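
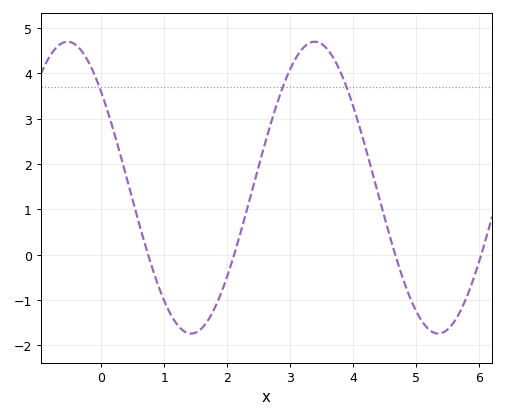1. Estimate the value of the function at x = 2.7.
2.93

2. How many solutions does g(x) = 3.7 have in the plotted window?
3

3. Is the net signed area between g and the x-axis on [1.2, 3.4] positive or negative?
positive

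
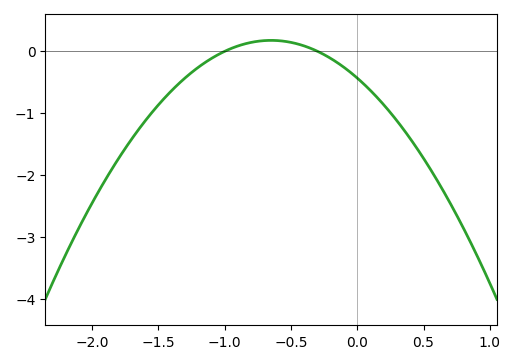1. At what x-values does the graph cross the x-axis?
-1, -0.3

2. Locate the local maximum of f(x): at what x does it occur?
-0.65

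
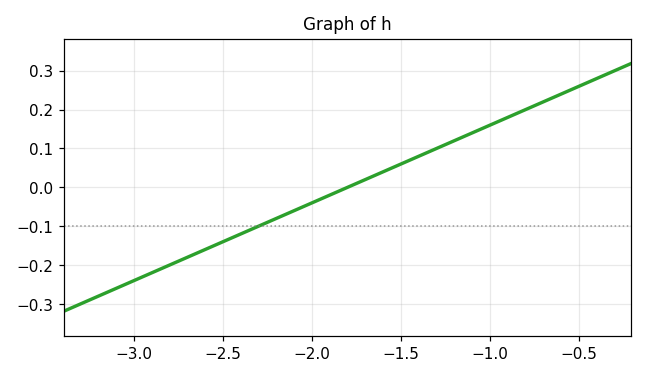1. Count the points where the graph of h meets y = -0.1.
1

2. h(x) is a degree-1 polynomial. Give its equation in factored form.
y = 0.2(x + 1.8)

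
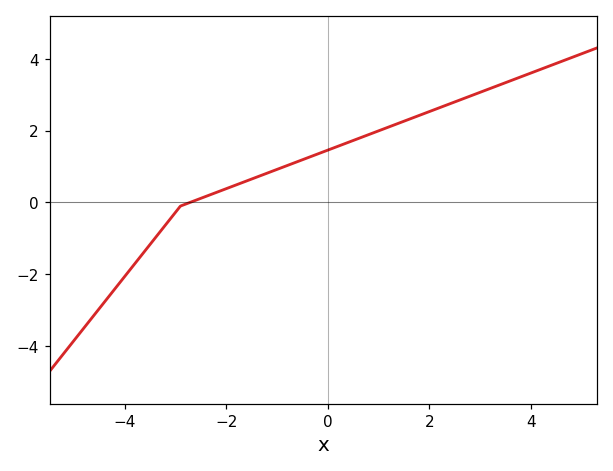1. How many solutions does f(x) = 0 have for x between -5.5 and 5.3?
1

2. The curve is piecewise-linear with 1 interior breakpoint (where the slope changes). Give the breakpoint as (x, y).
(-2.9, -0.1)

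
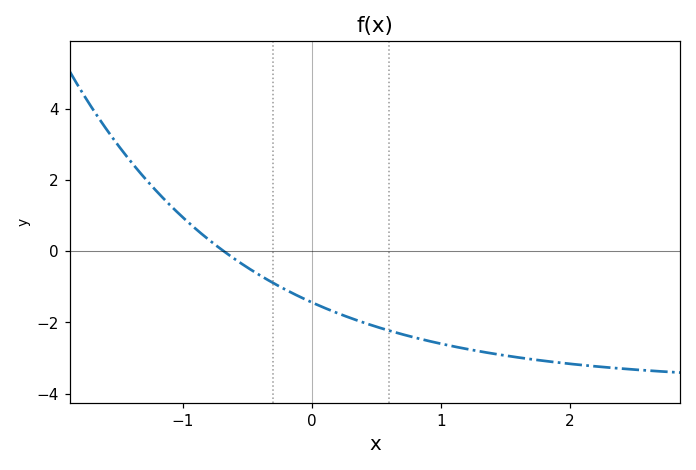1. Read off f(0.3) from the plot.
-1.8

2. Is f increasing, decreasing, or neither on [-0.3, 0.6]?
decreasing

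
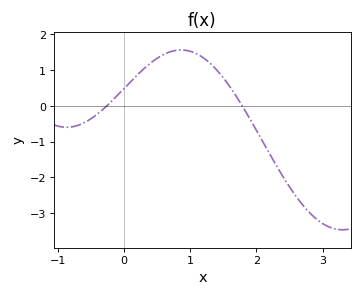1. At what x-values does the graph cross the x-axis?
-0.258, 1.79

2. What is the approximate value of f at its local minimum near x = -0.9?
-0.6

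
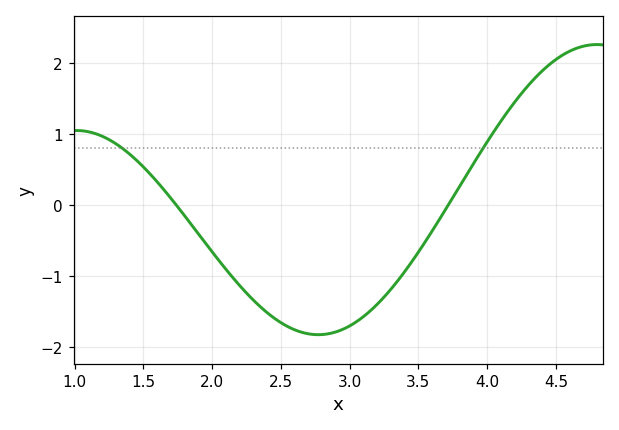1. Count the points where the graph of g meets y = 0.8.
2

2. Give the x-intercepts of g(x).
1.7, 3.7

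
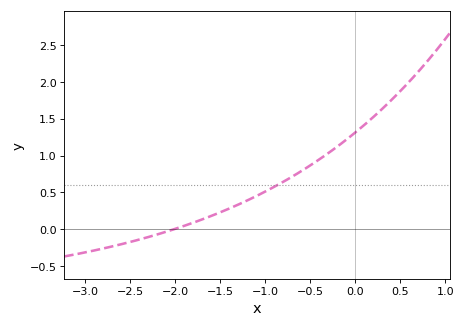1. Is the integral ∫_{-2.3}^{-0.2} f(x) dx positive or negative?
positive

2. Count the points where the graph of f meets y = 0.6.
1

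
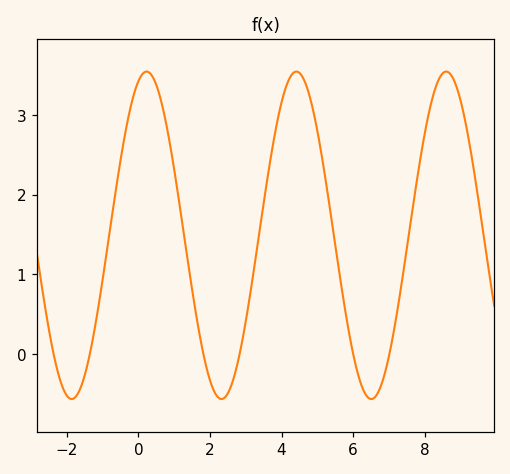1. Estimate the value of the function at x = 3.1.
0.684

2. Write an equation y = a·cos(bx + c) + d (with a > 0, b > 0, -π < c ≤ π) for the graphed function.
y = 2.05cos(1.5x - 0.342) + 1.49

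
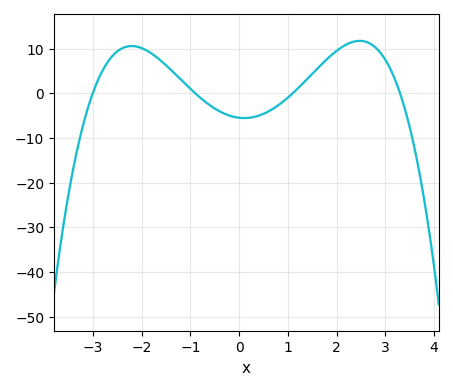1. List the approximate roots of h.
-3, -1, 1.2, 3.2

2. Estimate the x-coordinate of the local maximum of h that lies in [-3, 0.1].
-2.2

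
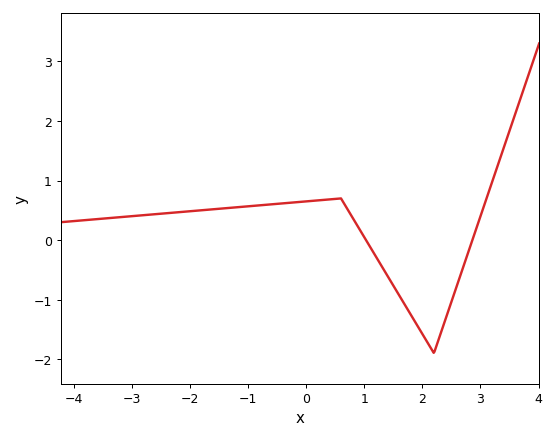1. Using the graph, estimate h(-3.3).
0.377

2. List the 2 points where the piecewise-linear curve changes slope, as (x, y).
(0.6, 0.7); (2.2, -1.9)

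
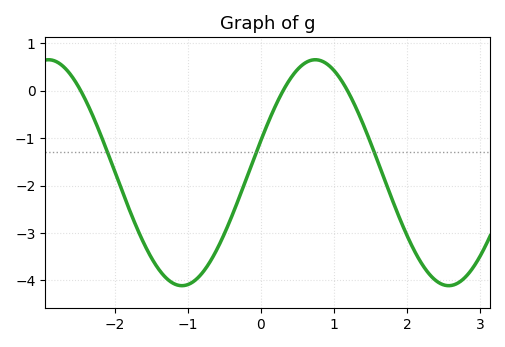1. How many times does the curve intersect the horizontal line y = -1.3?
3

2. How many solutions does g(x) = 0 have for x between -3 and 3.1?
3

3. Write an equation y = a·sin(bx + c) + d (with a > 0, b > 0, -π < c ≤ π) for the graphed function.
y = 2.38sin(1.72x + 0.292) - 1.73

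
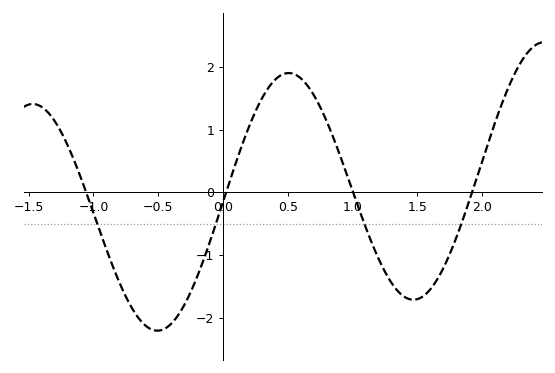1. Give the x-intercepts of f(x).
-1.1, 0, 1, 1.9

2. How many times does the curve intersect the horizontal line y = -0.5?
4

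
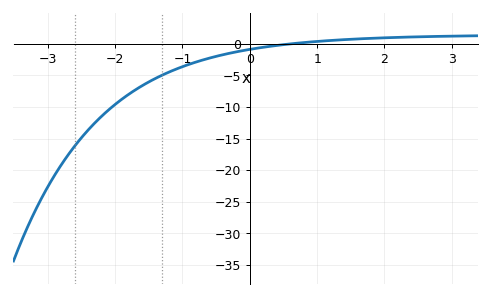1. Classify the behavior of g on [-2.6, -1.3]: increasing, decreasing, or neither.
increasing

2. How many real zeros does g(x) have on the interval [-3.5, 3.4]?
1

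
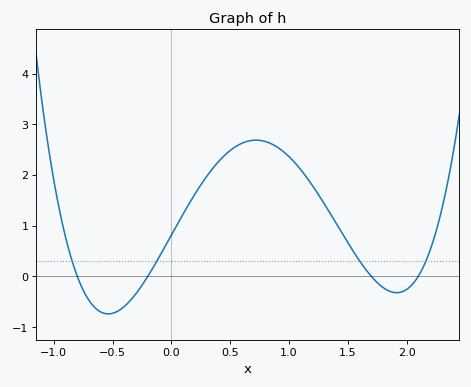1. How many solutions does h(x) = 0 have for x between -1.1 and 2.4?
4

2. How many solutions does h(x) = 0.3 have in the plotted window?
4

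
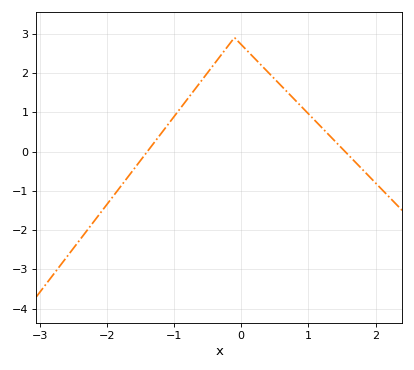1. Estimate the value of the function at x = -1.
0.9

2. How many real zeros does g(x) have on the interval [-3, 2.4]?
2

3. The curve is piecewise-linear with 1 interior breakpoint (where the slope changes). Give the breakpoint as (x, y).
(-0.1, 2.9)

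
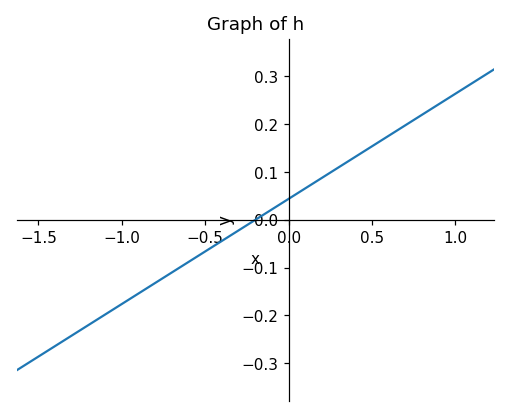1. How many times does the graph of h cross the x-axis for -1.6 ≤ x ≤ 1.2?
1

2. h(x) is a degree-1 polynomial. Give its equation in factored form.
y = 0.22(x + 0.2)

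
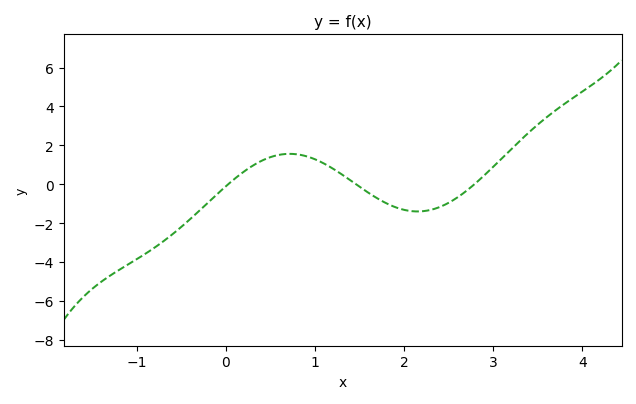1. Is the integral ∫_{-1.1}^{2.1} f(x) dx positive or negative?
negative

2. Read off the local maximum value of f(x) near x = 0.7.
1.6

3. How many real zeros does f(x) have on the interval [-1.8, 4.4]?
3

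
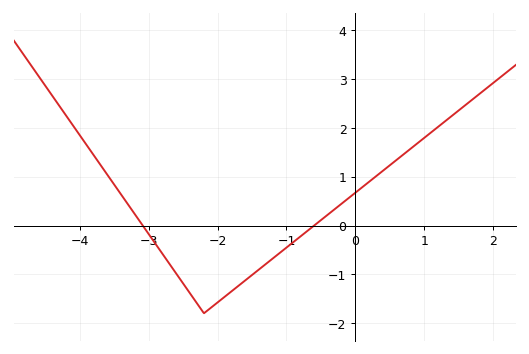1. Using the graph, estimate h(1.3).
2.1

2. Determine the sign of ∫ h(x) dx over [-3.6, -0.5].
negative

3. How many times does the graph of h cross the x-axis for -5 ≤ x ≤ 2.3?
2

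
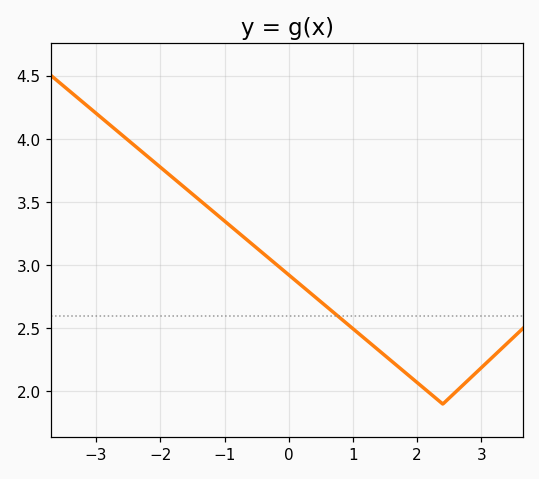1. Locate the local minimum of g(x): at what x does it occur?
2.4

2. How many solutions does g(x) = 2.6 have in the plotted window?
1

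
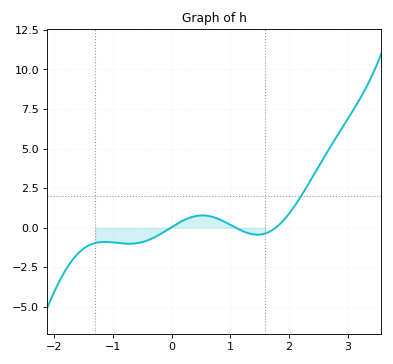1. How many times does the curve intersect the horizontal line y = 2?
1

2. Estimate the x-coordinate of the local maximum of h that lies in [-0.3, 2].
0.5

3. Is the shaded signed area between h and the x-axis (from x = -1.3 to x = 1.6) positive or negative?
negative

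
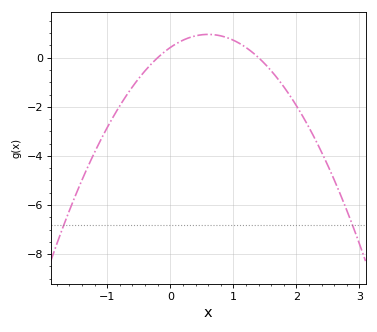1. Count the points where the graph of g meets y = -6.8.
2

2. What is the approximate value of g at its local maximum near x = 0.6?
1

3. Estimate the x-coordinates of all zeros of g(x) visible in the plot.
-0.2, 1.4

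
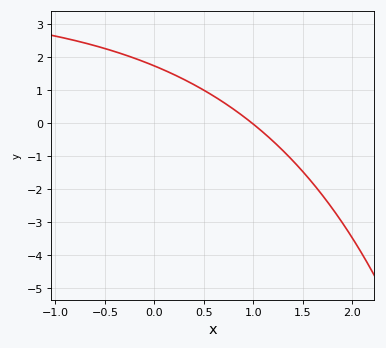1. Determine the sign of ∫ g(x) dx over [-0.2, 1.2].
positive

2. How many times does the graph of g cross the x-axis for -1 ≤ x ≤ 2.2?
1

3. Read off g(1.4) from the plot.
-1.2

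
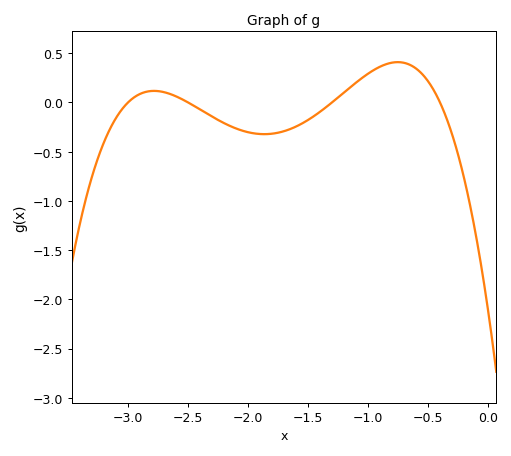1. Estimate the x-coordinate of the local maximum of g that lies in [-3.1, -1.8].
-2.8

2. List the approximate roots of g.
-3, -2.5, -1.3, -0.4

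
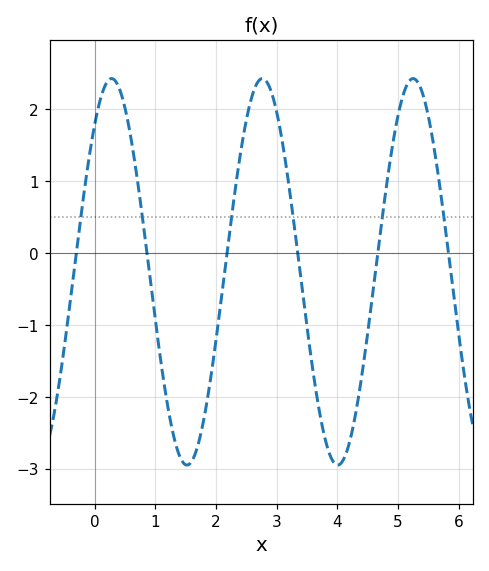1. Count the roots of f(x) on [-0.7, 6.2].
6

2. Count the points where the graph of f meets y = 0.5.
6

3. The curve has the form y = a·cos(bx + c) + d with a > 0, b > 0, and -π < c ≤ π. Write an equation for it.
y = 2.69cos(2.53x - 0.71) - 0.26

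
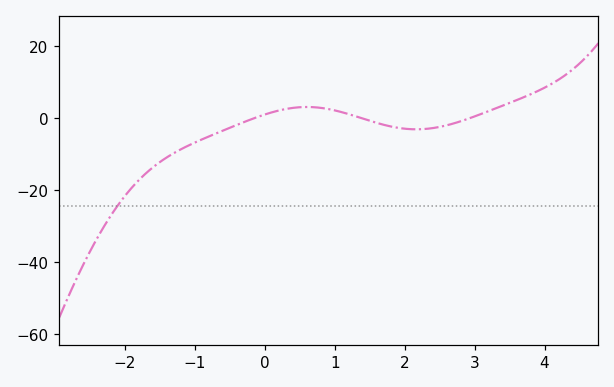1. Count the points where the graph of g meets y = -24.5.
1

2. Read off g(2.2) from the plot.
-4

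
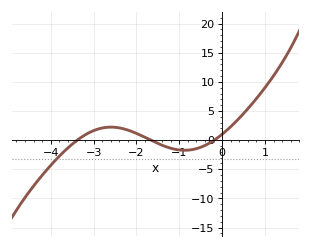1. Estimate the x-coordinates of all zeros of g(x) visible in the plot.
-3.4, -1.7, -0.2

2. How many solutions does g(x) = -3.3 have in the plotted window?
1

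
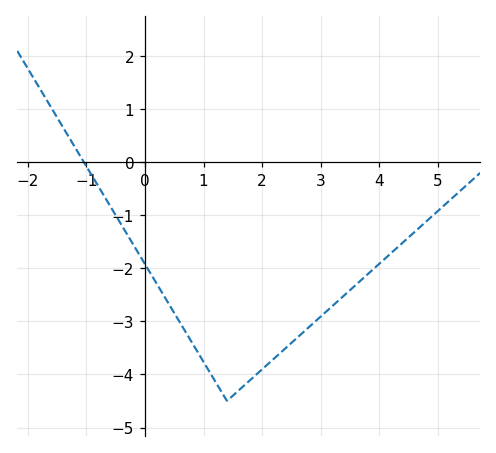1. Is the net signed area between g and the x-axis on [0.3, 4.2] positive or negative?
negative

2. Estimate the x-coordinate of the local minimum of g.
1.4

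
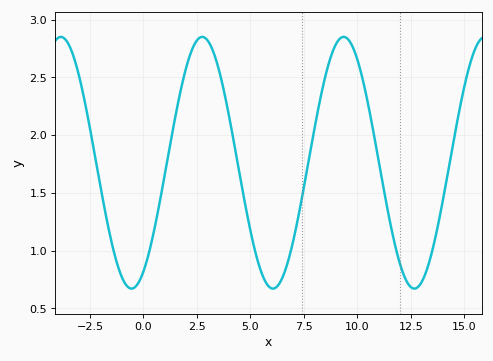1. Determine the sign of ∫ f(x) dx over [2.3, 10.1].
positive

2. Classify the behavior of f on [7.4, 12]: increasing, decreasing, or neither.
neither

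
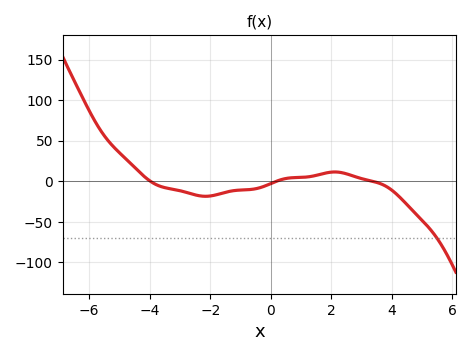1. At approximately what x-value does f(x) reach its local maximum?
2.2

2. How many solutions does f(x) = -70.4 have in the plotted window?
1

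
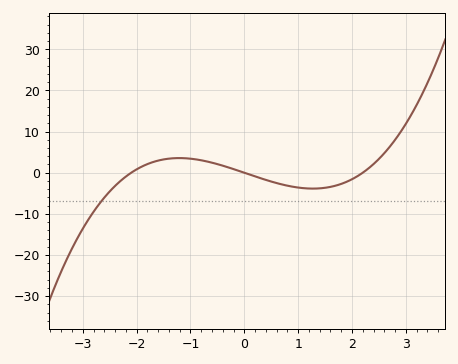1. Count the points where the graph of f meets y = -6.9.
1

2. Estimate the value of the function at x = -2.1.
0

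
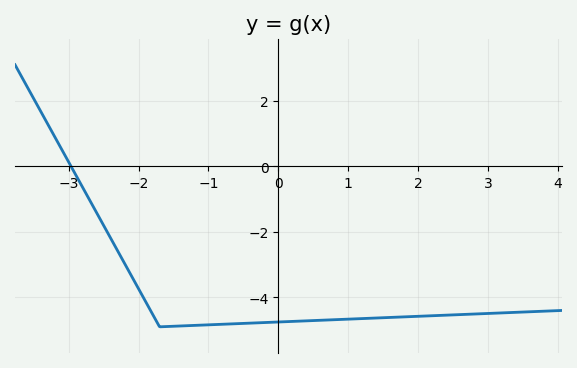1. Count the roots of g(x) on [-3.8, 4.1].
1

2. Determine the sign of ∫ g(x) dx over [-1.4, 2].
negative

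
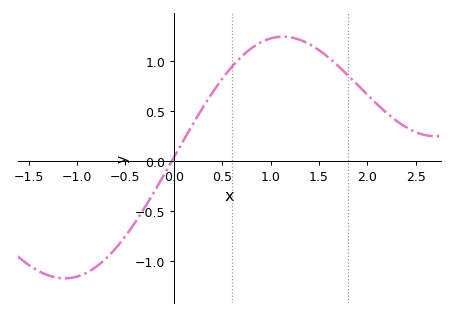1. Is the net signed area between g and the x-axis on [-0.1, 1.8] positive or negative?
positive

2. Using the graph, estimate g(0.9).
1.19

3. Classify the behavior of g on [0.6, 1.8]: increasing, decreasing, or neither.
neither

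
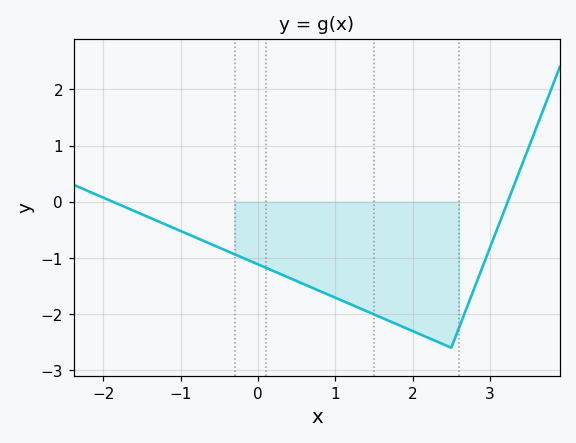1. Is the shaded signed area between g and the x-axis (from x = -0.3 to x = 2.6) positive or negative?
negative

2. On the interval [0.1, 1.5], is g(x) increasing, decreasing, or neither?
decreasing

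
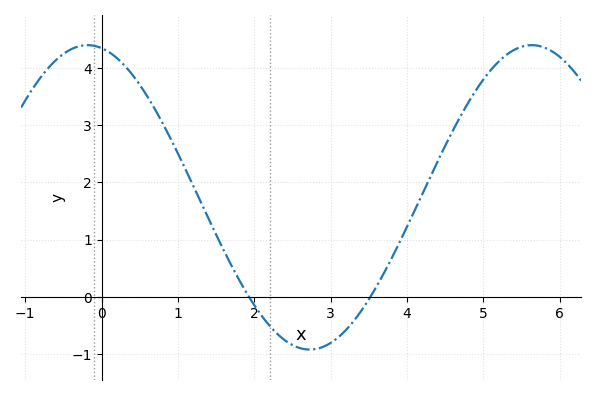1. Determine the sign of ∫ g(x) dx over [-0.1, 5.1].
positive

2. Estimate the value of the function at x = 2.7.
-0.919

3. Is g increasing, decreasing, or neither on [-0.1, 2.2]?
decreasing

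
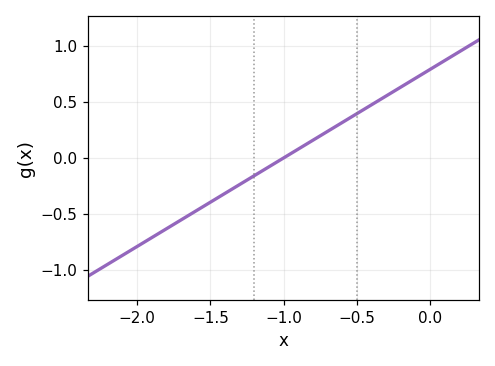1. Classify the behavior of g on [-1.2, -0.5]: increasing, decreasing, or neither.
increasing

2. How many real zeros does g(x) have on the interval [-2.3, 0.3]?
1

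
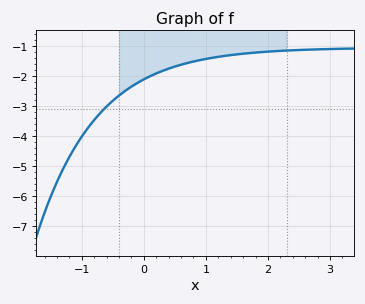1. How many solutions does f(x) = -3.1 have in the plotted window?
1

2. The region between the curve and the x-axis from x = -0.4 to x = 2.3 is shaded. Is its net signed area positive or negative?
negative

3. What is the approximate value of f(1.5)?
-1.28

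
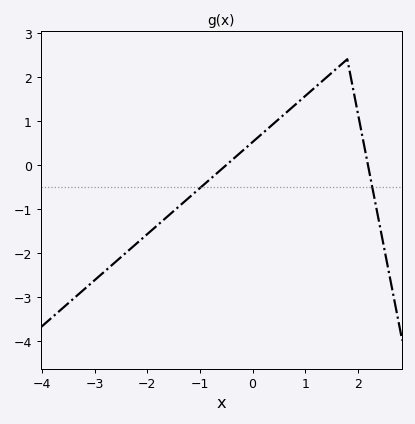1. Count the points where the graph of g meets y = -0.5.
2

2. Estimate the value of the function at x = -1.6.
-1.16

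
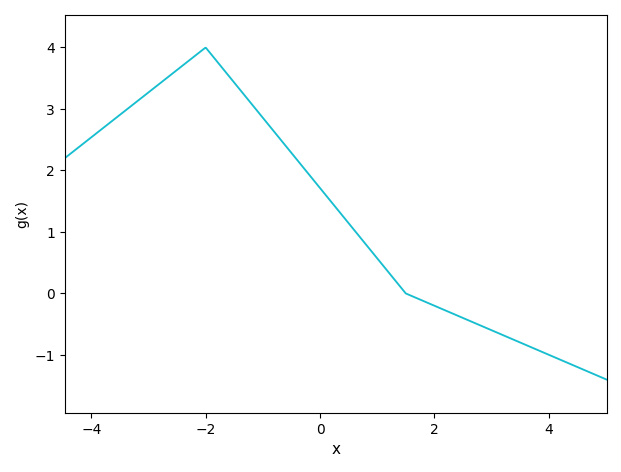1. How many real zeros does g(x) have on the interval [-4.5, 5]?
1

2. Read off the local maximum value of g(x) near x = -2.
4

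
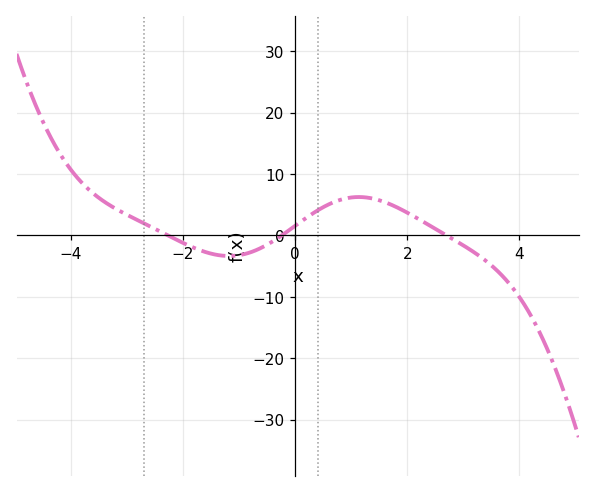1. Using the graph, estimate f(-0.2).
0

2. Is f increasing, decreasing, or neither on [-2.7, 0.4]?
neither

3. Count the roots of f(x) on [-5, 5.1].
3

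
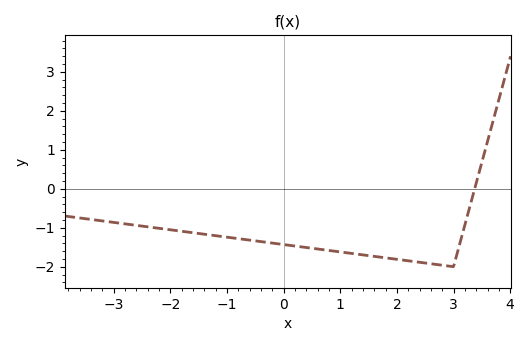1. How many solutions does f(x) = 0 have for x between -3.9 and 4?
1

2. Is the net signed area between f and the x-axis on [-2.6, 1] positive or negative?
negative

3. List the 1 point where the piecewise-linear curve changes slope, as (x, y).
(3, -2)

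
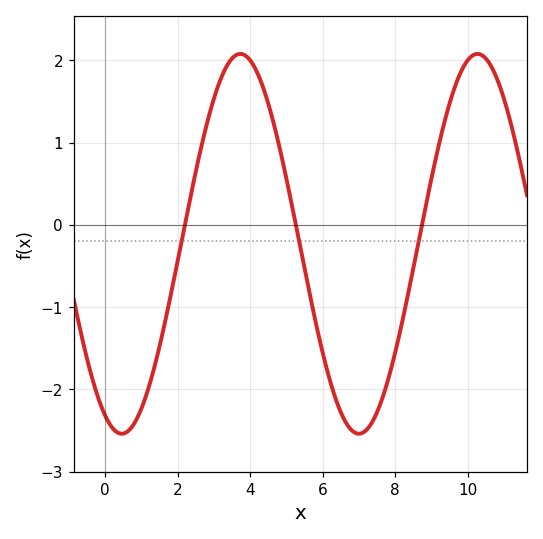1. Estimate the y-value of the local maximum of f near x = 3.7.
2.08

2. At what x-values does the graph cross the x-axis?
2.2, 5.26, 8.74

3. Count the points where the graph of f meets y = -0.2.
3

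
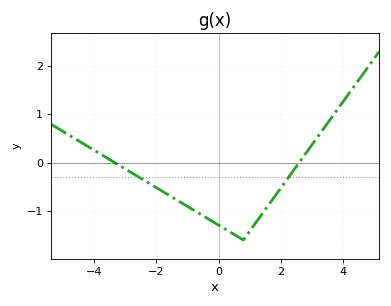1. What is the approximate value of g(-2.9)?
-0.171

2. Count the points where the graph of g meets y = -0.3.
2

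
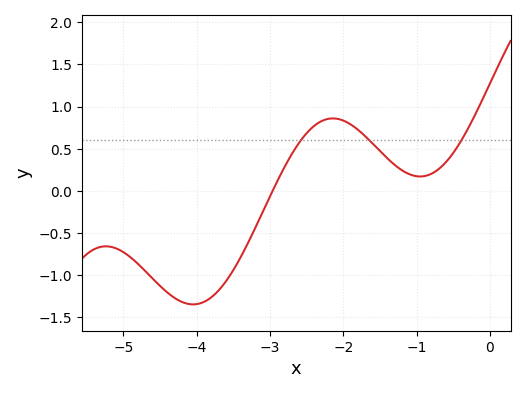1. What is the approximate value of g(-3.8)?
-1.26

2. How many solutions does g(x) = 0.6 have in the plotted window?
3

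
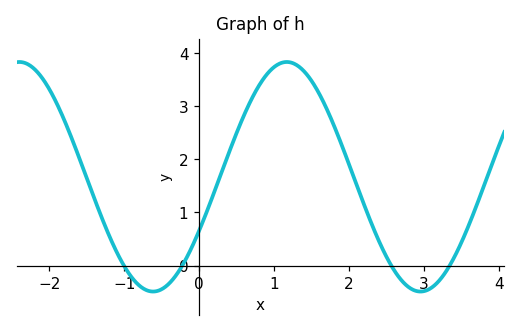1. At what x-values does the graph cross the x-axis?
-1, -0.224, 2.57, 3.35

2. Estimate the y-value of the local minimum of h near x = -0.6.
-0.49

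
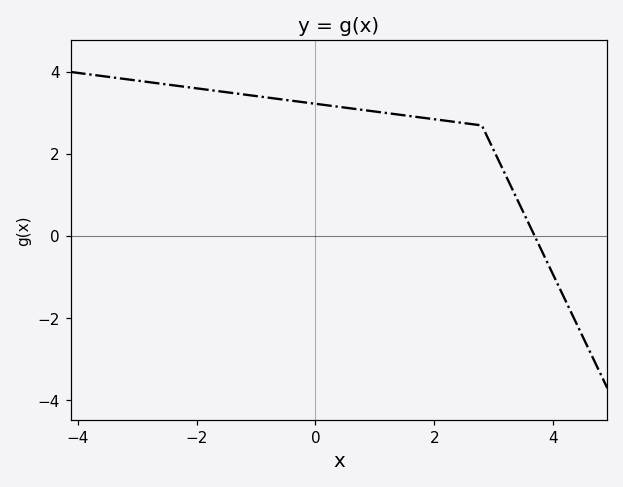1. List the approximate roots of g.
3.6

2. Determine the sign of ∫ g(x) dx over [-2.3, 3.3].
positive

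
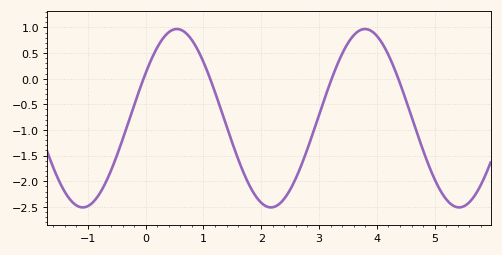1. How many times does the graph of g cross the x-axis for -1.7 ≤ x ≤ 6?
4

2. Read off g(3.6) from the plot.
0.85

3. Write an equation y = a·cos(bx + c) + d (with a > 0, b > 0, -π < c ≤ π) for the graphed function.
y = 1.74cos(1.9x - 1) - 0.77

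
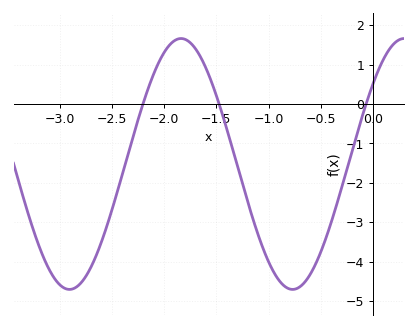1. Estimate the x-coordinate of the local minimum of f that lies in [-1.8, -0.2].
-0.75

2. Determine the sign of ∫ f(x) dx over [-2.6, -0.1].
negative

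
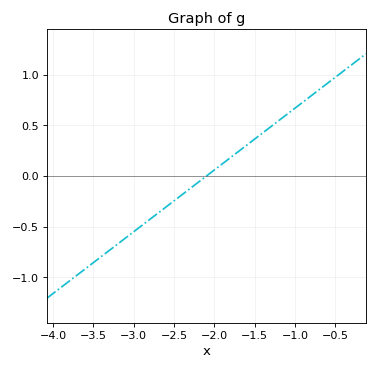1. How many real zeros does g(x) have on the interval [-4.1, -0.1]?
1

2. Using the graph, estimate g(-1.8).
0.183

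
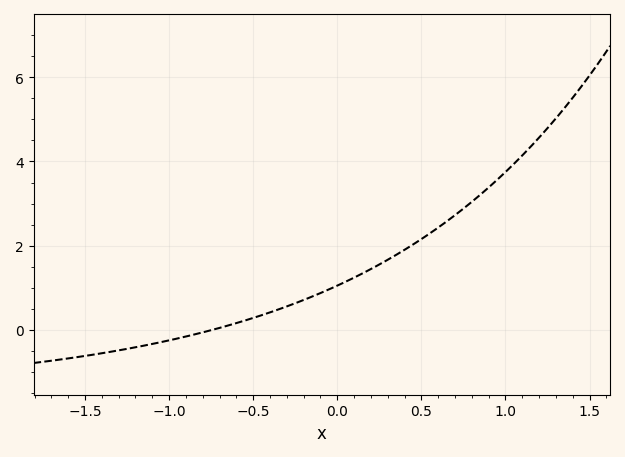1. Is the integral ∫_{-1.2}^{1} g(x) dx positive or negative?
positive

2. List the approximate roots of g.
-0.742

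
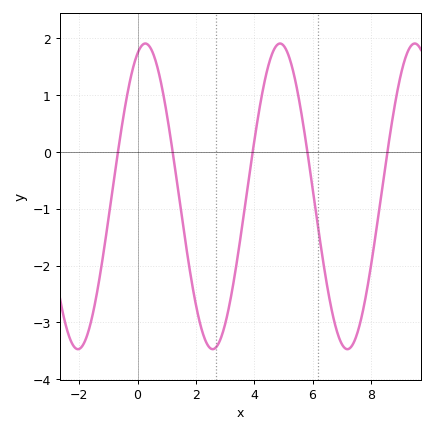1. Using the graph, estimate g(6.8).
-3.09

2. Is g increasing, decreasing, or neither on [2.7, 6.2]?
neither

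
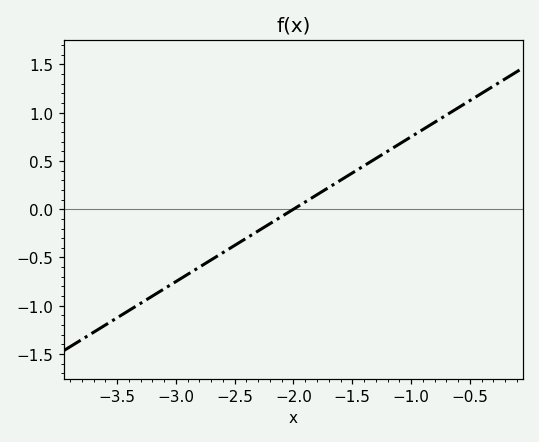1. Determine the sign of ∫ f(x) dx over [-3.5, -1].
negative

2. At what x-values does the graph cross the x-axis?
-2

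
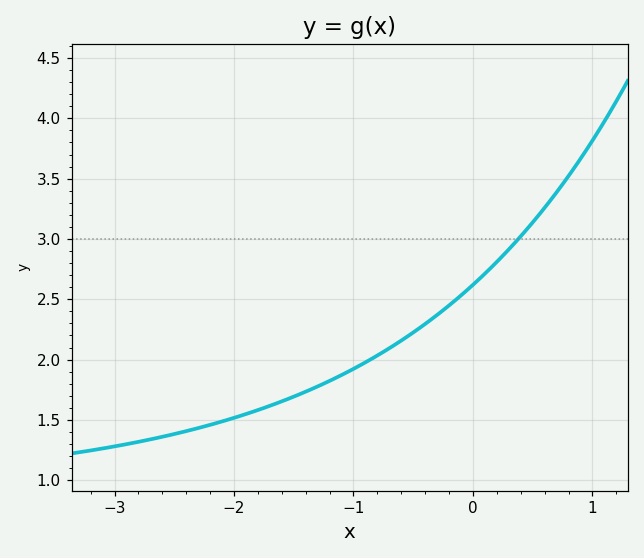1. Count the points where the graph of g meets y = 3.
1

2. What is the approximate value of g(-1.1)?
1.85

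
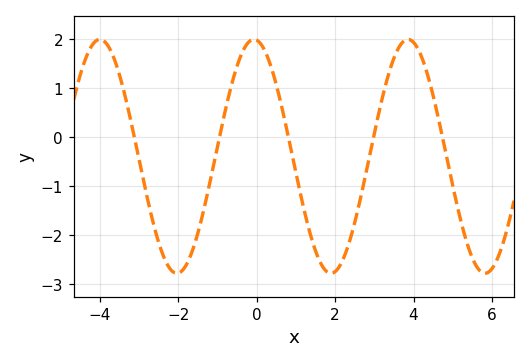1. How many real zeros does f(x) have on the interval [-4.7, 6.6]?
5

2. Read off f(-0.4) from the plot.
1.7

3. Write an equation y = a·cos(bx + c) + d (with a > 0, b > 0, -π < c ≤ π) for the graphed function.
y = 2.39cos(1.6x + 0.11) - 0.39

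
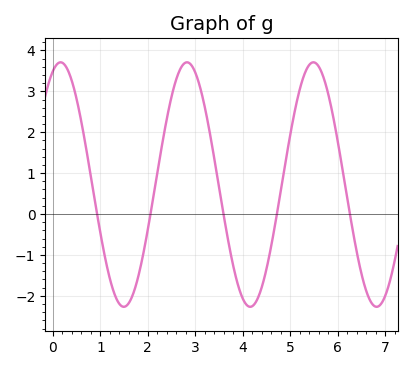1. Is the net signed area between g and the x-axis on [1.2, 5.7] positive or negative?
positive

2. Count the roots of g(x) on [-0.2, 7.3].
5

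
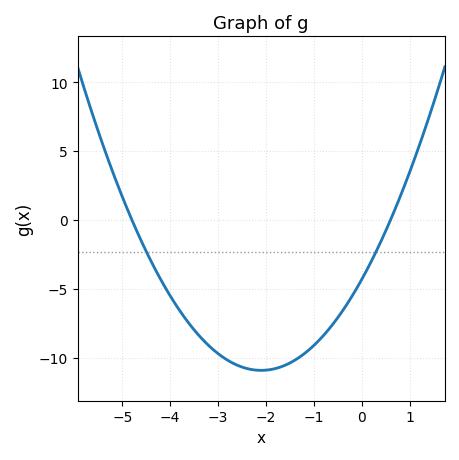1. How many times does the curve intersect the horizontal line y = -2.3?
2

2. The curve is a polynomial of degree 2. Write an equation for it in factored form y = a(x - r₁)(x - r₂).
y = 1.5(x + 4.8)(x - 0.6)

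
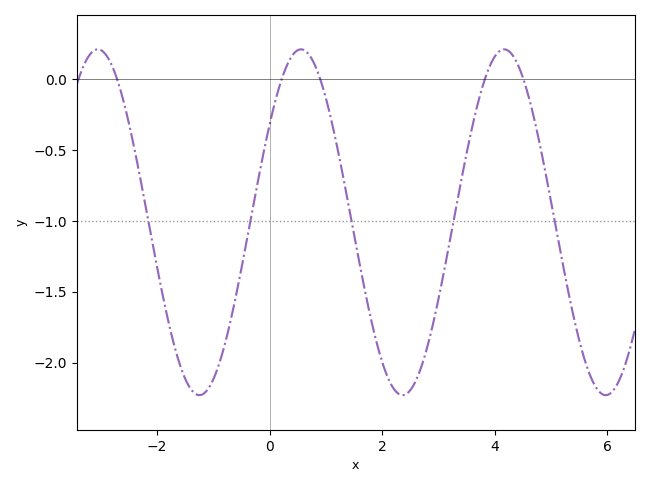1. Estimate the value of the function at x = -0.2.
-0.705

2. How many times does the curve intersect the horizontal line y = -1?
5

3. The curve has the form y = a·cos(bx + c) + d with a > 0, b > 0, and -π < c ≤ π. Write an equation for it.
y = 1.22cos(1.74x - 0.97) - 1.01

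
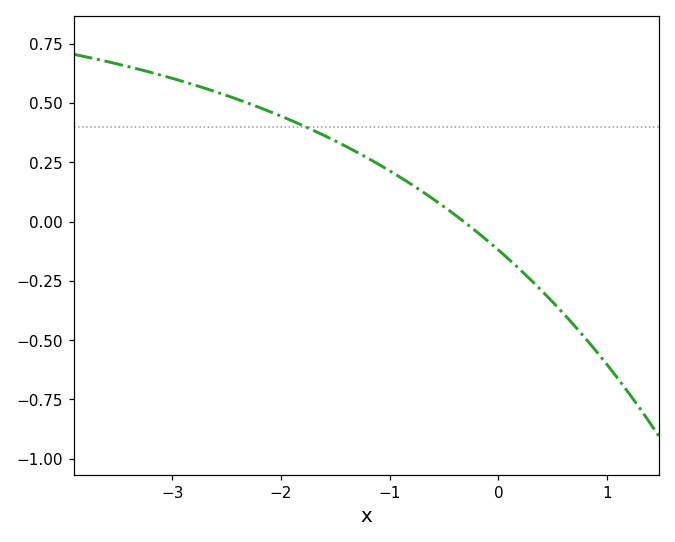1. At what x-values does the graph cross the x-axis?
-0.318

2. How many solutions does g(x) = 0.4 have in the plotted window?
1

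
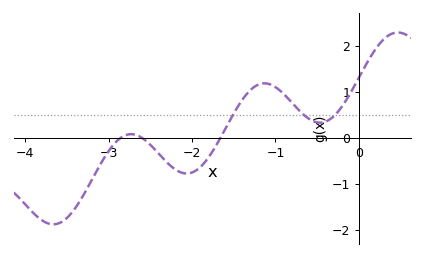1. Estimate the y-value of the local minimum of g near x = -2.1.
-0.771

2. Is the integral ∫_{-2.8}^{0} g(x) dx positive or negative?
positive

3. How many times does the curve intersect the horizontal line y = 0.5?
3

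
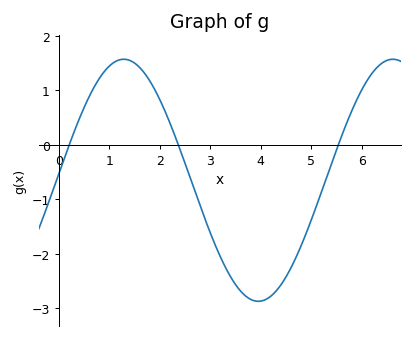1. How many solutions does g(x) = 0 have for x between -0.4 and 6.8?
3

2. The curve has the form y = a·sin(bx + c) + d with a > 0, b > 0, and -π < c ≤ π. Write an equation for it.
y = 2.22sin(1.18x + 0.05) - 0.65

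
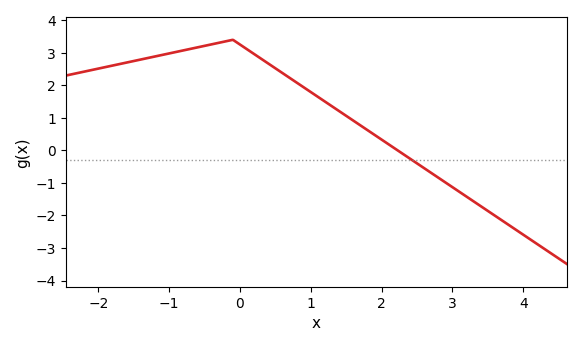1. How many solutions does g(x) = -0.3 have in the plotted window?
1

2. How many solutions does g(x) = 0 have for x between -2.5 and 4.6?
1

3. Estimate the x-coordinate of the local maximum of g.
-0.102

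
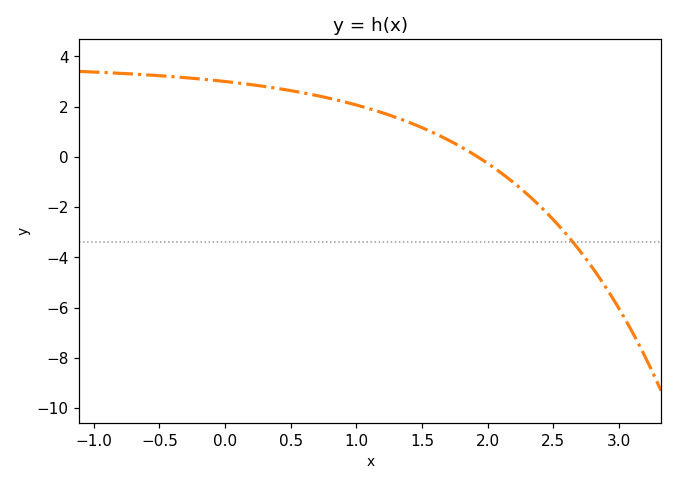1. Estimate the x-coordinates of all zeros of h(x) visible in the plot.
1.92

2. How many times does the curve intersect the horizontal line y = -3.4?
1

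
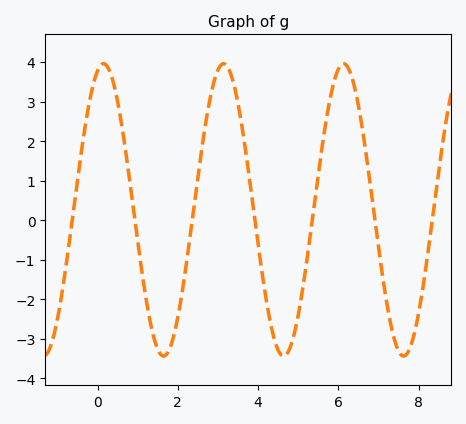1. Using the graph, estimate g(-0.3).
2.44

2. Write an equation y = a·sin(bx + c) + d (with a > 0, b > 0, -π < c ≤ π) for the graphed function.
y = 3.7sin(2.1x + 1.26) + 0.26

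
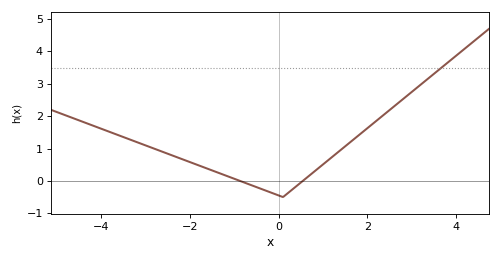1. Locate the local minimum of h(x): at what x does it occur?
0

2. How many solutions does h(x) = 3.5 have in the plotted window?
1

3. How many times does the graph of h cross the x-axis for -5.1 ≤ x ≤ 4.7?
2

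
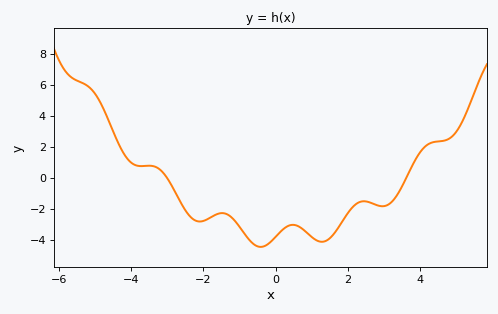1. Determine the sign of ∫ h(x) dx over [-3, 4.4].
negative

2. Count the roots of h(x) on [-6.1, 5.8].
2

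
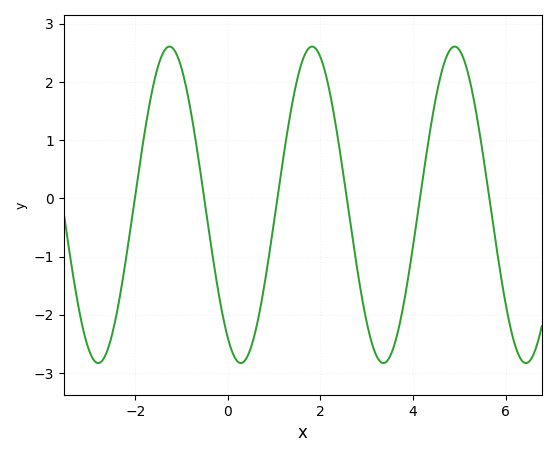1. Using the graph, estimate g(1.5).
2.1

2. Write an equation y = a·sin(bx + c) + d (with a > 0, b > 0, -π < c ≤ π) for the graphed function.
y = 2.72sin(2x - 2.1) - 0.11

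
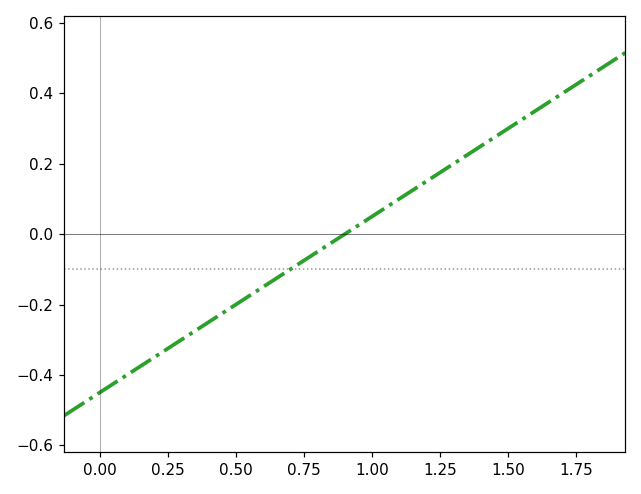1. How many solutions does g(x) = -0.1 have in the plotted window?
1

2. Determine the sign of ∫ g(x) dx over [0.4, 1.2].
negative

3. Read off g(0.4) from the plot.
-0.25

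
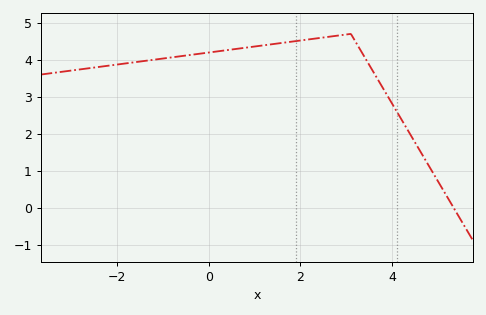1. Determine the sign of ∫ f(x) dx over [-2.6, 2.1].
positive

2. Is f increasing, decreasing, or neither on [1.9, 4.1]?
neither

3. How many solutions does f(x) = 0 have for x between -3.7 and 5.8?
1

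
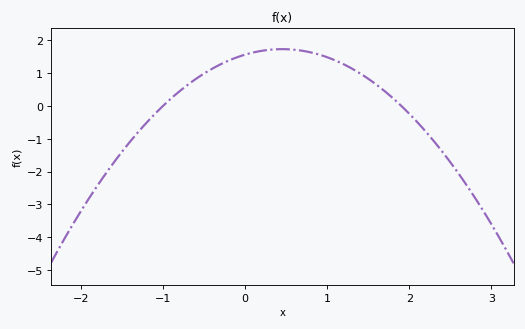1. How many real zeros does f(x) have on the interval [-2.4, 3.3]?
2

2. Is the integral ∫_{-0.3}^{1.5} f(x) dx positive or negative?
positive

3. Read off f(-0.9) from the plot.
0.23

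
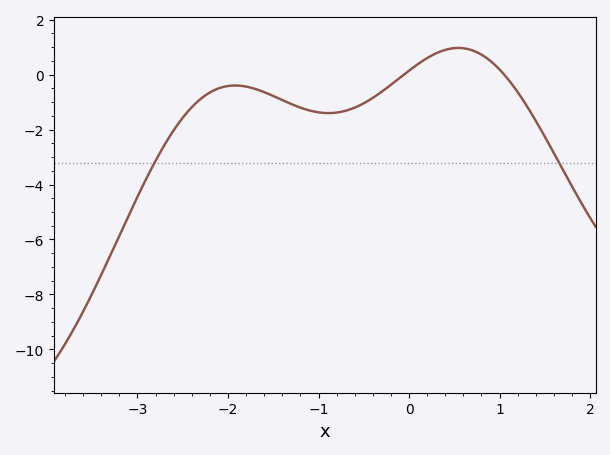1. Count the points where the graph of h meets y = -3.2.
2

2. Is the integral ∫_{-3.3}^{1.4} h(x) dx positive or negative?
negative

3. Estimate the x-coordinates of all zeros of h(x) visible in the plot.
-0.1, 1.1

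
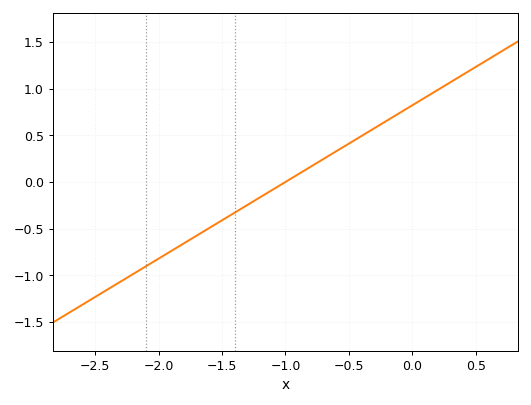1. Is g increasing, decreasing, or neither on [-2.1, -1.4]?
increasing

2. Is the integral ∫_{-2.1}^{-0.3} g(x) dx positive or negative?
negative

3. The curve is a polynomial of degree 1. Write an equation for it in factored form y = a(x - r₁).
y = 0.82(x + 1)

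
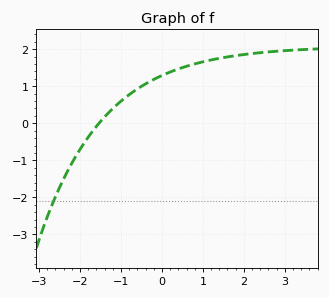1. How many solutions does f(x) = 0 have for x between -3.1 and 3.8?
1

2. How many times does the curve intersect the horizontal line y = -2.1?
1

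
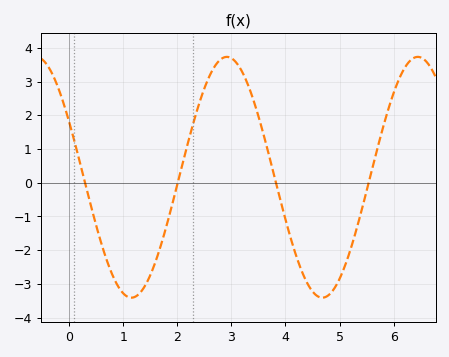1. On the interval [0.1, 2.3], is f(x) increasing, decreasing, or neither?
neither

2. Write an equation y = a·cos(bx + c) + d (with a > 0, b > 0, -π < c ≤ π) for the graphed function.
y = 3.57cos(1.78x + 1.09) + 0.16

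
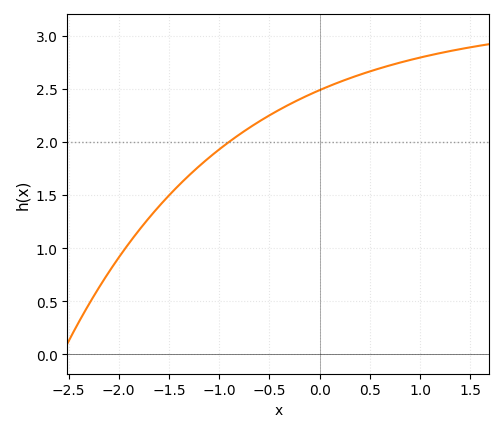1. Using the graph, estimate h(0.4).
2.65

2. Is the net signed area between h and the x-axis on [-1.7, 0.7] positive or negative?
positive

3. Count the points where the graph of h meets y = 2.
1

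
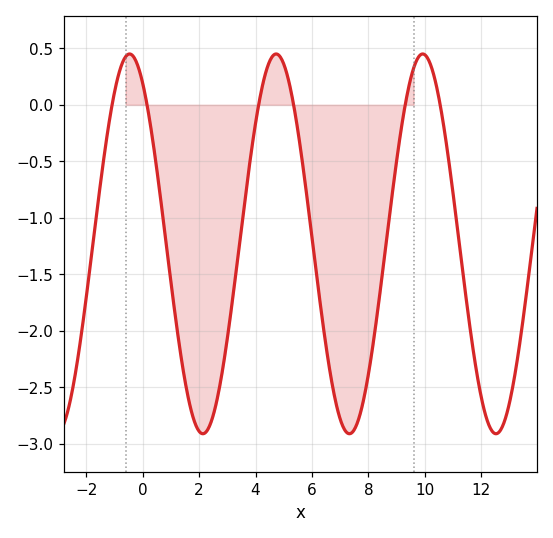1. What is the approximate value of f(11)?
-0.786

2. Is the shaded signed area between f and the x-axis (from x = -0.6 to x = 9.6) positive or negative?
negative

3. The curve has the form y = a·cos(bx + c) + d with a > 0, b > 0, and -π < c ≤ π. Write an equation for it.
y = 1.68cos(1.21x + 0.56) - 1.23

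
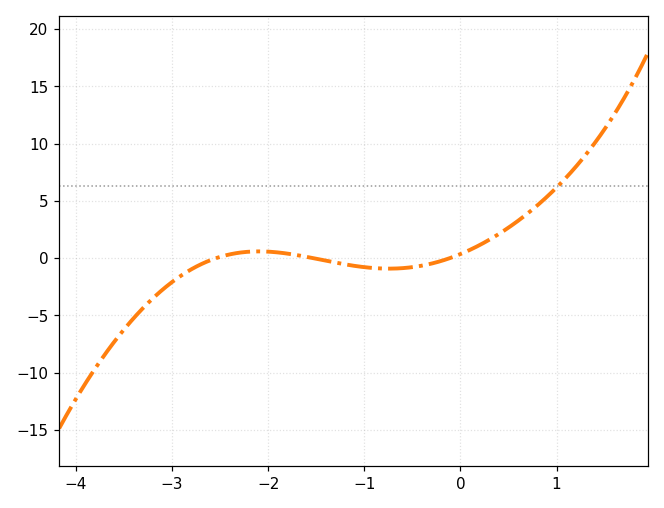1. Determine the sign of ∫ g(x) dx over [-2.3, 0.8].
positive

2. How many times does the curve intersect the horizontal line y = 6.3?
1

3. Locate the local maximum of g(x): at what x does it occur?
-2.1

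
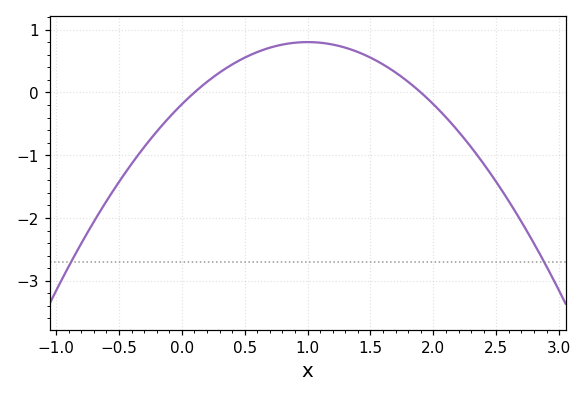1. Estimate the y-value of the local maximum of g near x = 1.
0.8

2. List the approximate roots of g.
0.1, 1.9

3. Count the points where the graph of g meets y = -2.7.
2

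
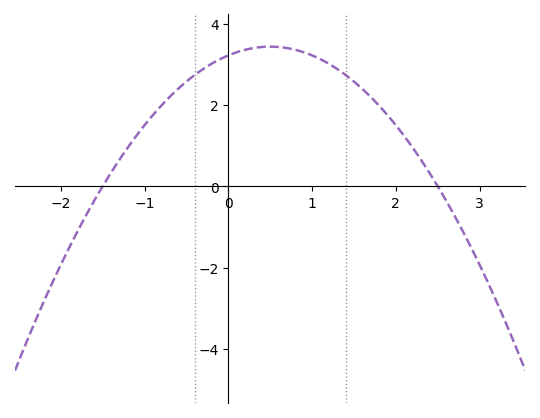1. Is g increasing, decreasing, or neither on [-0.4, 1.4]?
neither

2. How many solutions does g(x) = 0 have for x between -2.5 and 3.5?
2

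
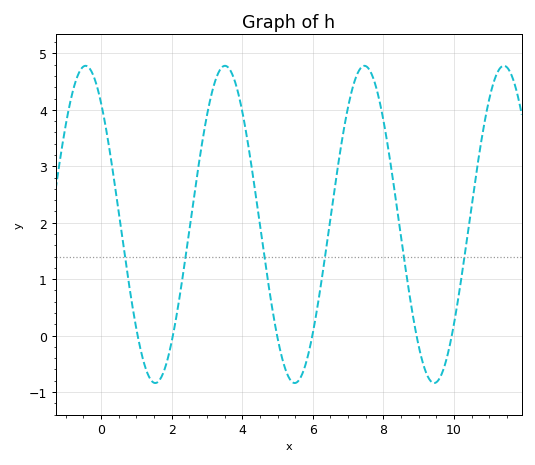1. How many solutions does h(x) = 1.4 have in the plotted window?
6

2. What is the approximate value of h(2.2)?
0.6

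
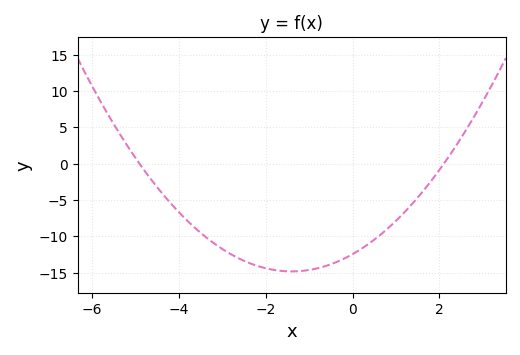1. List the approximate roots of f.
-4.9, 2.1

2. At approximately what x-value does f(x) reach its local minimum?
-1.4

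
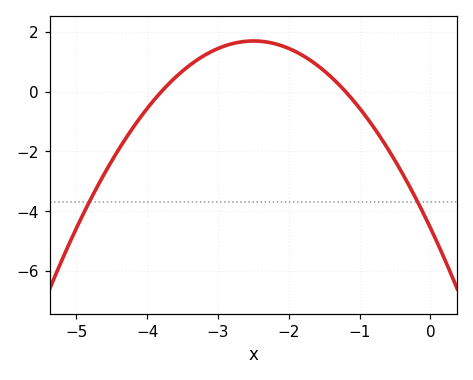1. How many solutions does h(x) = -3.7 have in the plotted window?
2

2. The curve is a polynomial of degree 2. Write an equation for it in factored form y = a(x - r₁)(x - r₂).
y = -1(x + 3.8)(x + 1.2)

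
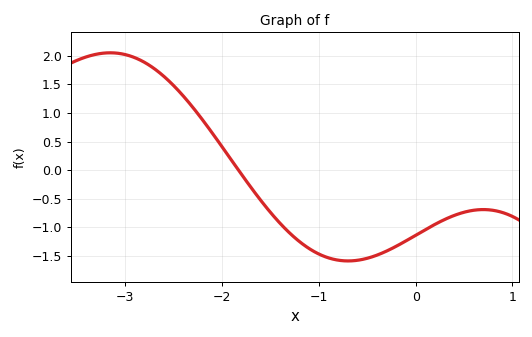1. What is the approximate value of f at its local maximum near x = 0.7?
-0.688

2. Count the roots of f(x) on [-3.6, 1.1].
1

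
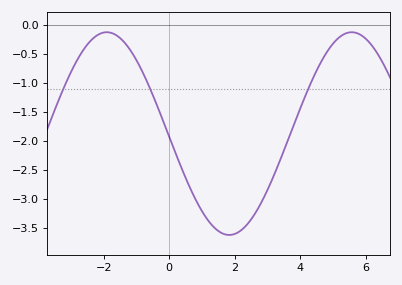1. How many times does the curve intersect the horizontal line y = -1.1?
3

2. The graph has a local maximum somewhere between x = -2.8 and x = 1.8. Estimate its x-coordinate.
-1.91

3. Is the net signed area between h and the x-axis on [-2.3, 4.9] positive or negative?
negative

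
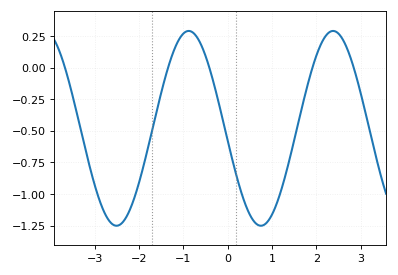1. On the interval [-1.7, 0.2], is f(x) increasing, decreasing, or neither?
neither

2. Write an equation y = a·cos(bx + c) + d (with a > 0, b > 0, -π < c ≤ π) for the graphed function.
y = 0.77cos(1.9x + 1.7) - 0.48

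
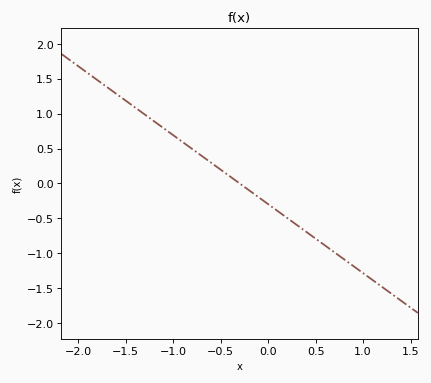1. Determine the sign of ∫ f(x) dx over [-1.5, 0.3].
positive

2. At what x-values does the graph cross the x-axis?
-0.3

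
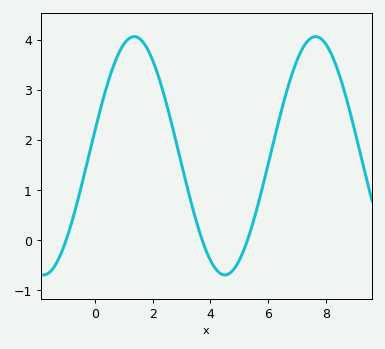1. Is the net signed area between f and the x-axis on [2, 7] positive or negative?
positive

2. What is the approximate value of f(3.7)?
0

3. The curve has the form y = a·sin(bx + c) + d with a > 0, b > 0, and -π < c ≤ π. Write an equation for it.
y = 2.38sin(1x + 0.21) + 1.68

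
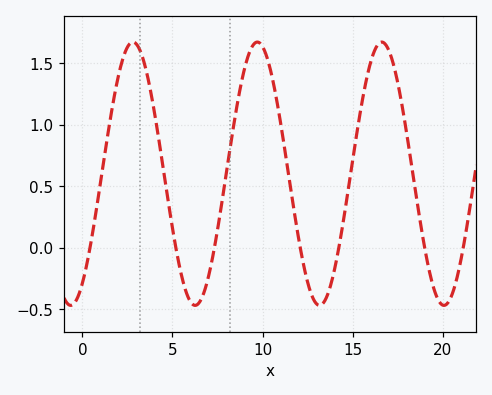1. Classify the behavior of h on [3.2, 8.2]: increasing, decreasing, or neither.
neither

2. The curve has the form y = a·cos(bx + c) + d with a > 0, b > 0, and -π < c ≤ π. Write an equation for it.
y = 1.07cos(0.91x - 2.6) + 0.6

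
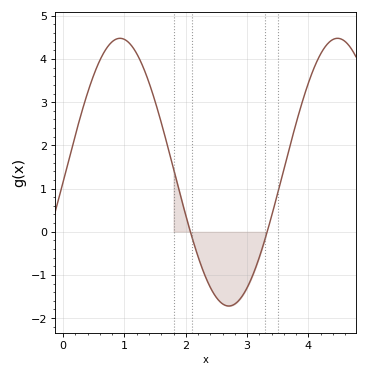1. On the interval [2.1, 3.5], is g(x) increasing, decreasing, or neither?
neither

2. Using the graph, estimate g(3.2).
-0.6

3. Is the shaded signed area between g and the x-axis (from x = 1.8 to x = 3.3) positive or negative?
negative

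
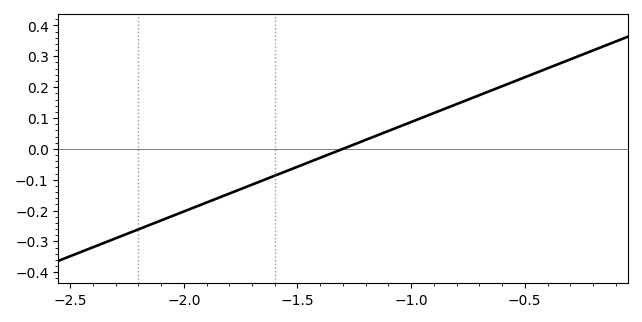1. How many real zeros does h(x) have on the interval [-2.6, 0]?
1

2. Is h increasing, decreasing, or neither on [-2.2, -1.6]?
increasing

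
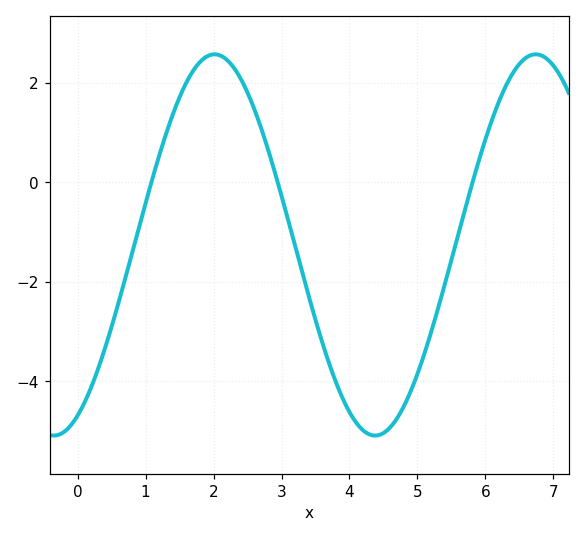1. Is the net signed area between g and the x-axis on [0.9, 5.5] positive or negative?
negative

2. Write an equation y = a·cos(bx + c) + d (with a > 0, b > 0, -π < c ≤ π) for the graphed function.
y = 3.83cos(1.3x - 2.7) - 1.26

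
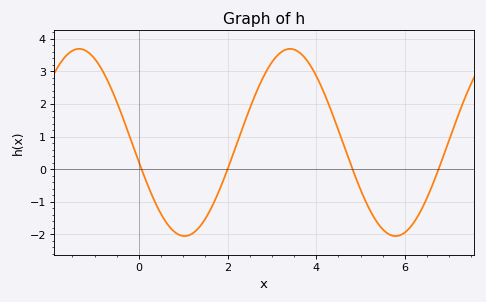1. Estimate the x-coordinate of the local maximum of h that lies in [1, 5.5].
3.4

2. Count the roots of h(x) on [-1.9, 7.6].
4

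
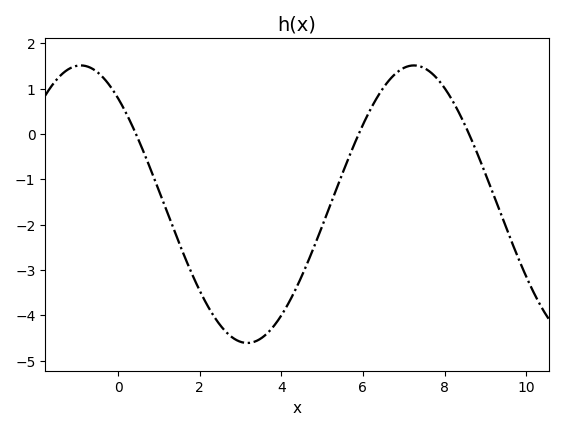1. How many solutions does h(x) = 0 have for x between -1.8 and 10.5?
3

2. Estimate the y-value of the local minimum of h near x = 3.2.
-4.6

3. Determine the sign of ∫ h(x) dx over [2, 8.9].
negative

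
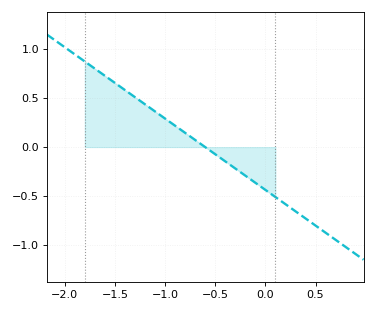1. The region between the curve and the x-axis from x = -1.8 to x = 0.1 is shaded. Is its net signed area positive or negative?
positive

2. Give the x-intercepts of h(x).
-0.6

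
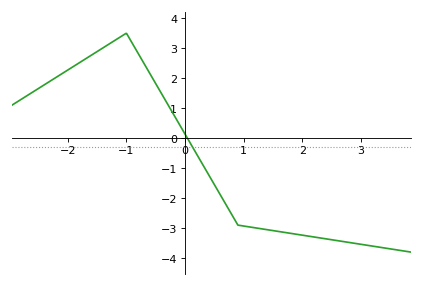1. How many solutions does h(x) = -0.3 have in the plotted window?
1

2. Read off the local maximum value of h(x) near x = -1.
3.5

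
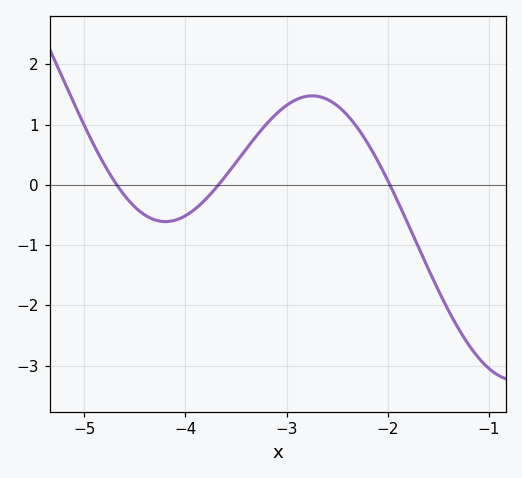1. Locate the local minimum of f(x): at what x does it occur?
-4.2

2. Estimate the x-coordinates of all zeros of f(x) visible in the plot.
-4.68, -3.67, -1.98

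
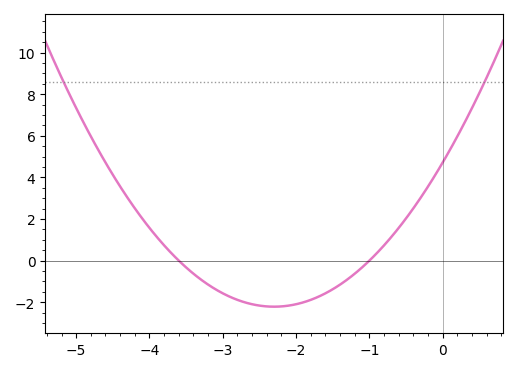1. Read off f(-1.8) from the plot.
-1.89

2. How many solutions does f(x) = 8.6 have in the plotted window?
2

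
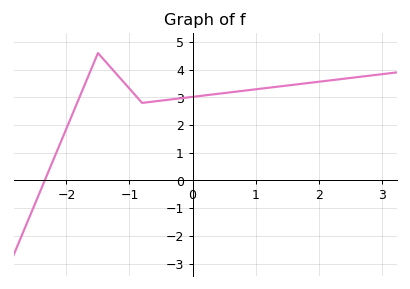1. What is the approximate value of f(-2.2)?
0.786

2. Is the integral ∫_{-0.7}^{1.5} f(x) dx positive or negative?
positive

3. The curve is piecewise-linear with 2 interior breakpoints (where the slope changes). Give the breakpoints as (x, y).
(-1.5, 4.6); (-0.8, 2.8)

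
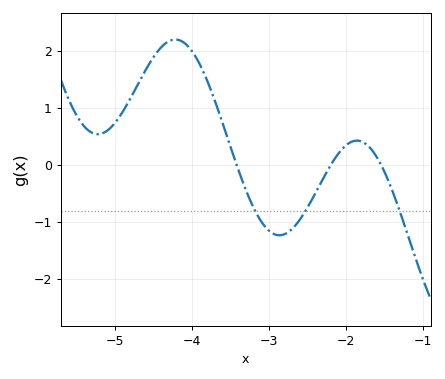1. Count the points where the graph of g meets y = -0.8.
3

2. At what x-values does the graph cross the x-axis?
-3.4, -2.2, -1.5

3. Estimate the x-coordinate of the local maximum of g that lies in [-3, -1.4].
-1.9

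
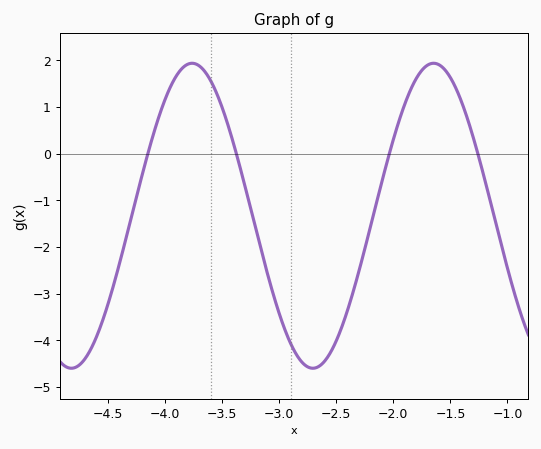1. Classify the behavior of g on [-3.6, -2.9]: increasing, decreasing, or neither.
decreasing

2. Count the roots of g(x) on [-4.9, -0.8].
4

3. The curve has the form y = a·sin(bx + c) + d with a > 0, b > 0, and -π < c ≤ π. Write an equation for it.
y = 3.27sin(2.97x + 0.18) - 1.33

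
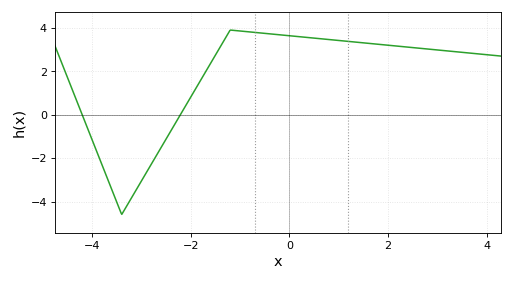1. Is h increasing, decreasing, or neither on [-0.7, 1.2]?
decreasing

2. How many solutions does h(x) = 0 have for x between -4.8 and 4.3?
2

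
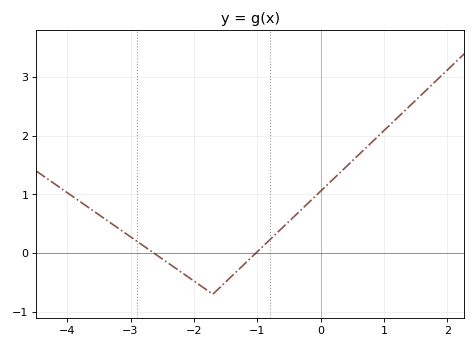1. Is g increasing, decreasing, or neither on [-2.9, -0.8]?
neither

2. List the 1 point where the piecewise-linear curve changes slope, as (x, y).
(-1.7, -0.7)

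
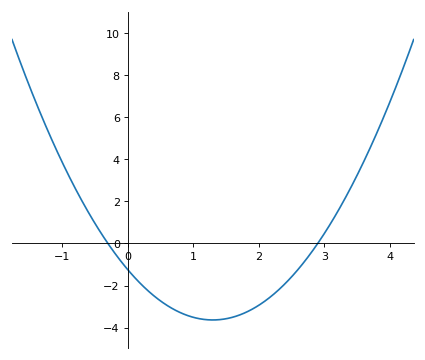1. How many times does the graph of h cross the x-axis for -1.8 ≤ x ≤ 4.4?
2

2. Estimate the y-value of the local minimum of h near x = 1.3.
-3.6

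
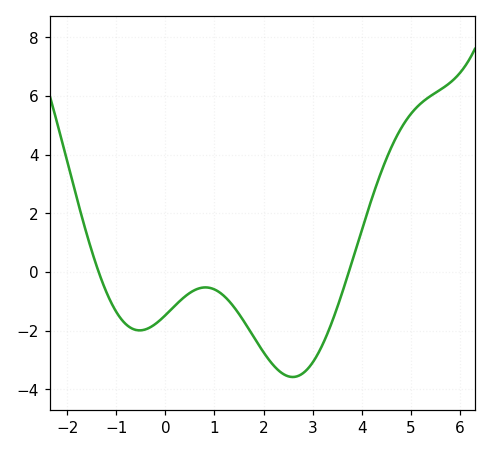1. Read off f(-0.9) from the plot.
-1.6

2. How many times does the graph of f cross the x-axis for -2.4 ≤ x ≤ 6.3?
2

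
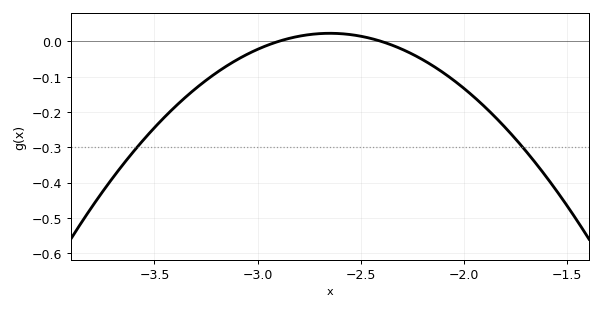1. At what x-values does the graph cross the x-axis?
-2.9, -2.4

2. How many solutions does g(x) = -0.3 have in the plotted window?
2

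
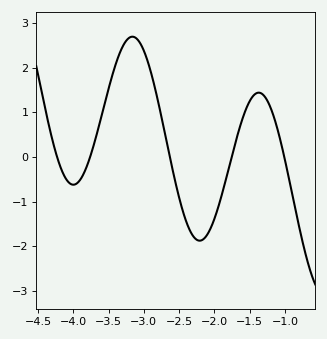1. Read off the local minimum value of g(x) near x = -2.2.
-1.9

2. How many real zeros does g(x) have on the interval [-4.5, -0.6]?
5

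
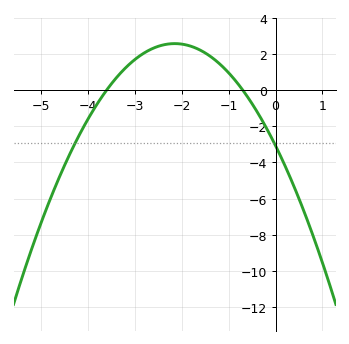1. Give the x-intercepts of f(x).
-3.6, -0.7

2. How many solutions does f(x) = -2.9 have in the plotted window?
2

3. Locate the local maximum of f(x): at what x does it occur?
-2.15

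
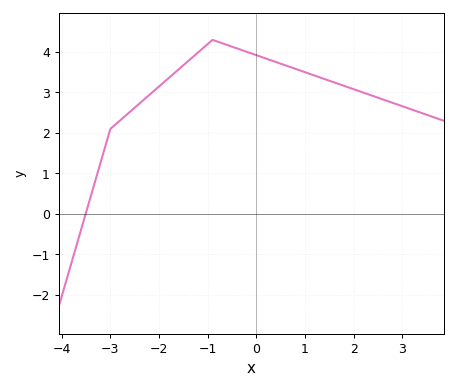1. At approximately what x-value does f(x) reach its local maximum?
-0.8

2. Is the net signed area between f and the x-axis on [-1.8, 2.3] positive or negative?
positive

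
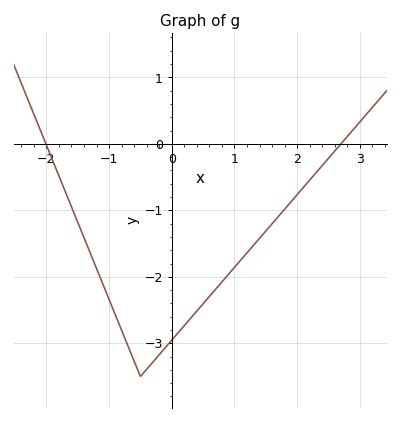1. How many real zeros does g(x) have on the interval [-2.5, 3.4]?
2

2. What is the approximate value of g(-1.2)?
-1.87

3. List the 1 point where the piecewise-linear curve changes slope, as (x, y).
(-0.5, -3.5)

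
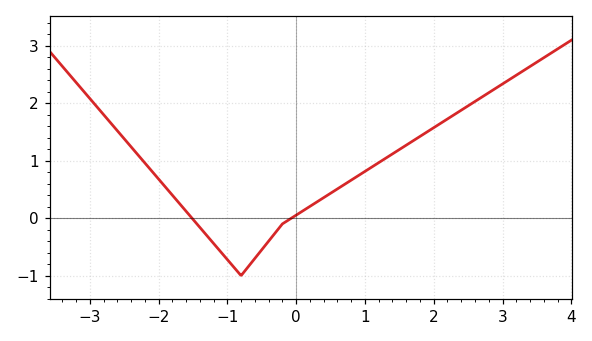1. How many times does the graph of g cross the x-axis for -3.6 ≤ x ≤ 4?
2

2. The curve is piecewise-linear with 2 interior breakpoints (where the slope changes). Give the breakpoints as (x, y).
(-0.8, -1); (-0.2, -0.1)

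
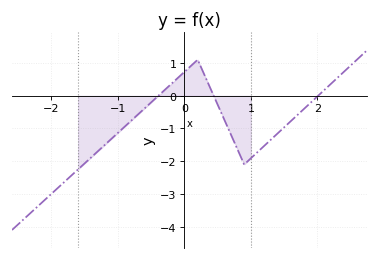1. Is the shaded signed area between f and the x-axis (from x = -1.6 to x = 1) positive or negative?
negative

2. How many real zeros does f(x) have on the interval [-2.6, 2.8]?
3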